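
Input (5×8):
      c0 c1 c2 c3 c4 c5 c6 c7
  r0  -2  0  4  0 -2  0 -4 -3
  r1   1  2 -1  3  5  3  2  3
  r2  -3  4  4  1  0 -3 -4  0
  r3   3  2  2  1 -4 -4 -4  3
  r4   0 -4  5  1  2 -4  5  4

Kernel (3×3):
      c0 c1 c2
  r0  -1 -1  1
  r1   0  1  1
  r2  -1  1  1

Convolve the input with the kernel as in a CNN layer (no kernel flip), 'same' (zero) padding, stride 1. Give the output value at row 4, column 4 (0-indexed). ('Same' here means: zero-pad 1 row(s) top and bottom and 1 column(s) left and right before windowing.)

The receptive field on the zero-padded input at this output position is [1 -4 -4 / 1 2 -4 / 0 0 0]. Elementwise product with the kernel and sum: 1·-1 + -4·-1 + -4·1 + 2·1 + -4·1 + 0·-1 + 0·1 + 0·1.

-3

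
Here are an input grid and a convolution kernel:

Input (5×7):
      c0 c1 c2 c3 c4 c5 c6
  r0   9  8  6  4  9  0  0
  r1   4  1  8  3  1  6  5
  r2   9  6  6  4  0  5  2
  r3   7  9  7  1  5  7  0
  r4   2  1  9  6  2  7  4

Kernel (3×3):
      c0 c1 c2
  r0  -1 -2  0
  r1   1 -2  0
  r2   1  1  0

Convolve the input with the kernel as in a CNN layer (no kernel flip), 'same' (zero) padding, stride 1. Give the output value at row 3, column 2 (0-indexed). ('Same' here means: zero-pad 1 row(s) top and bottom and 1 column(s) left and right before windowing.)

The receptive field on the zero-padded input at this output position is [6 6 4 / 9 7 1 / 1 9 6]. Elementwise product with the kernel and sum: 6·-1 + 6·-2 + 9·1 + 7·-2 + 1·1 + 9·1.

-13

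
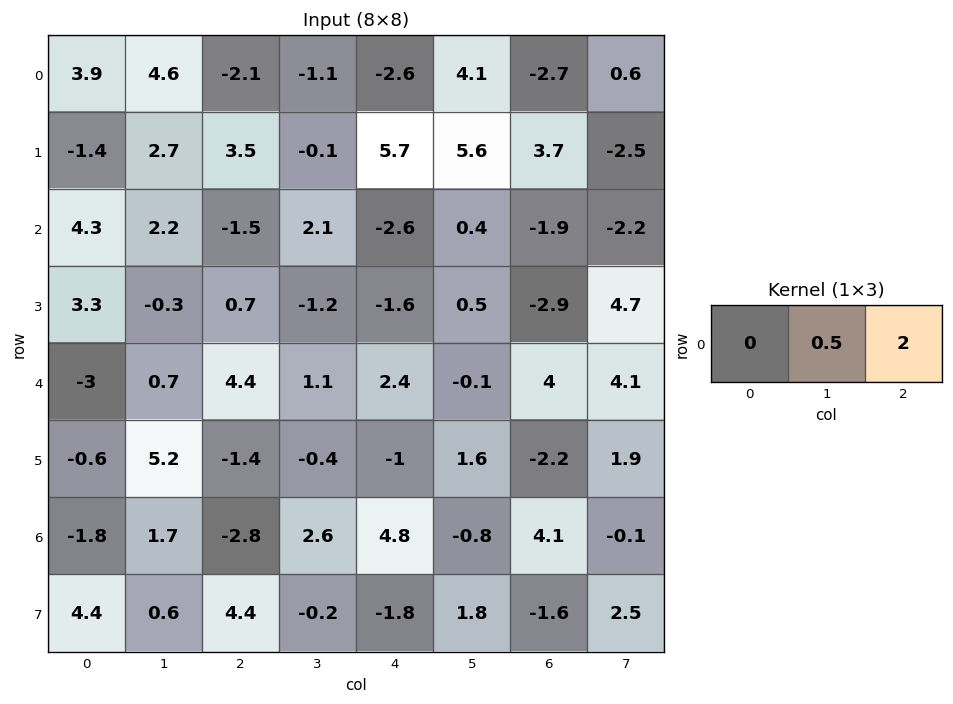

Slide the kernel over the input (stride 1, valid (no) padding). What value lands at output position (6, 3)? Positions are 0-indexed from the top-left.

0.8

The receptive field on the input at this output position is [2.6 4.8 -0.8]. Elementwise product with the kernel and sum: 4.8·0.5 + -0.8·2.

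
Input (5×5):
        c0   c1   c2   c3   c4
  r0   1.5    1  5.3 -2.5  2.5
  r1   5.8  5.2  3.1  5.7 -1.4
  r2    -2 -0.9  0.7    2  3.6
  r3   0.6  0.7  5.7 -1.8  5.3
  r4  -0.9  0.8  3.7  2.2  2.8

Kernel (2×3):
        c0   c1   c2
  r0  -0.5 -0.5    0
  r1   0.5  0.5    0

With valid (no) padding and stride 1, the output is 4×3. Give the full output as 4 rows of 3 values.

4.25 1 3
-6.95 -4.25 -3.05
2.1 3.3 0.6
-0.7 -0.95 1

Output[0,0]: The receptive field on the input at this output position is [1.5 1 5.3 / 5.8 5.2 3.1]. Elementwise product with the kernel and sum: 1.5·-0.5 + 1·-0.5 + 5.8·0.5 + 5.2·0.5.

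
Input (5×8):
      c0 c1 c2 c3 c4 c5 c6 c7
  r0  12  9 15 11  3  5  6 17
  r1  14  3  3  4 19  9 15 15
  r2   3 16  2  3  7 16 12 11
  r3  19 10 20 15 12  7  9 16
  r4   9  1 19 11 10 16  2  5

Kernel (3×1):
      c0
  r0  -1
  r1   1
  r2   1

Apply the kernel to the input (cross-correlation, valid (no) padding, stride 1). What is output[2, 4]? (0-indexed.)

The receptive field on the input at this output position is [7 / 12 / 10]. Elementwise product with the kernel and sum: 7·-1 + 12·1 + 10·1.

15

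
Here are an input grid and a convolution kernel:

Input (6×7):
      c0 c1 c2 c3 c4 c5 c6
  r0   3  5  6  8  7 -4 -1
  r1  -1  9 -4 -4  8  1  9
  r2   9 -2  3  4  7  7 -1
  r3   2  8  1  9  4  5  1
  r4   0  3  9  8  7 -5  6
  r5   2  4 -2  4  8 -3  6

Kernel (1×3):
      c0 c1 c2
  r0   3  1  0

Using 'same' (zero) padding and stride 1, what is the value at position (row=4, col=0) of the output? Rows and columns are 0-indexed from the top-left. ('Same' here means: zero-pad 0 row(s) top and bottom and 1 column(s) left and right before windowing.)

The receptive field on the zero-padded input at this output position is [0 0 3]. Elementwise product with the kernel and sum: 0·3 + 0·1.

0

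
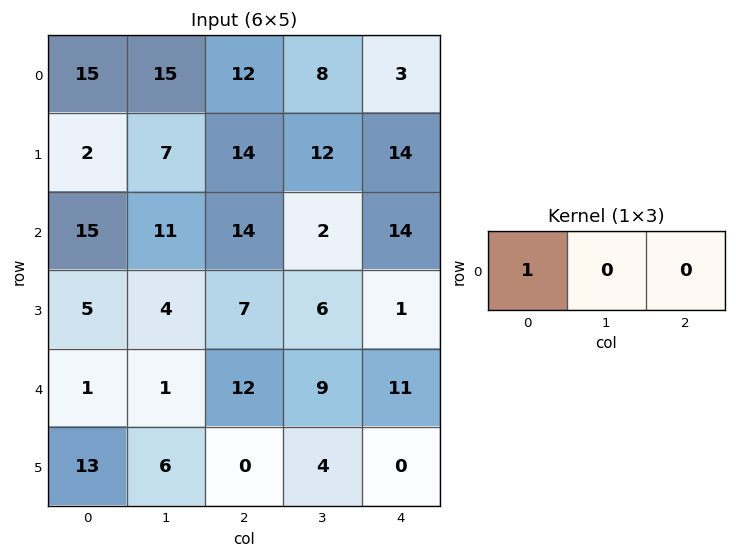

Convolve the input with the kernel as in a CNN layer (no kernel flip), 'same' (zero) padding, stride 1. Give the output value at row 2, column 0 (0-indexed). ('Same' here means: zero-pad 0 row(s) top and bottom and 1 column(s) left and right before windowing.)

0

The receptive field on the zero-padded input at this output position is [0 15 11]. Elementwise product with the kernel and sum: 0·1.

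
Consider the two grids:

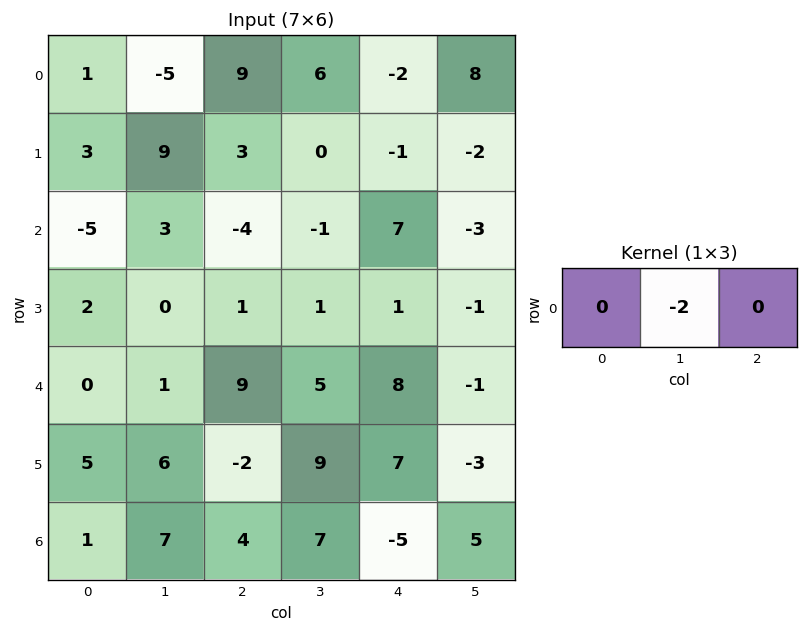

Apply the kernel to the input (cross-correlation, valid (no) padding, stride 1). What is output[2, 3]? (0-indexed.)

-14

The receptive field on the input at this output position is [-1 7 -3]. Elementwise product with the kernel and sum: 7·-2.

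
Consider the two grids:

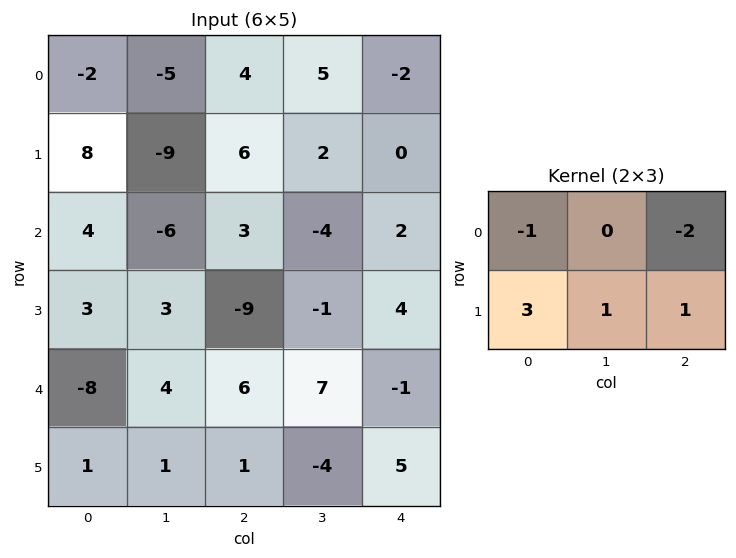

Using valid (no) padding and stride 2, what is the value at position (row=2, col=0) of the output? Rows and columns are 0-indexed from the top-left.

The receptive field on the input at this output position is [-8 4 6 / 1 1 1]. Elementwise product with the kernel and sum: -8·-1 + 6·-2 + 1·3 + 1·1 + 1·1.

1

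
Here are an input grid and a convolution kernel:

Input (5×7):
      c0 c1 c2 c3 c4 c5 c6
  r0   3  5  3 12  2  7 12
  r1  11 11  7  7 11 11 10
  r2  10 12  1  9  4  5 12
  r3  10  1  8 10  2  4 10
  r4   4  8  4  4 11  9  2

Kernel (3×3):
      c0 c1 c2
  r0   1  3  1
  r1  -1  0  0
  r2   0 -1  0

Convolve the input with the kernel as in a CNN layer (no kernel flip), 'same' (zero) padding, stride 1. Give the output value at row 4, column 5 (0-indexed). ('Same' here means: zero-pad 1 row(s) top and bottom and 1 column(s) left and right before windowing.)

The receptive field on the zero-padded input at this output position is [2 4 10 / 11 9 2 / 0 0 0]. Elementwise product with the kernel and sum: 2·1 + 4·3 + 10·1 + 11·-1 + 0·-1.

13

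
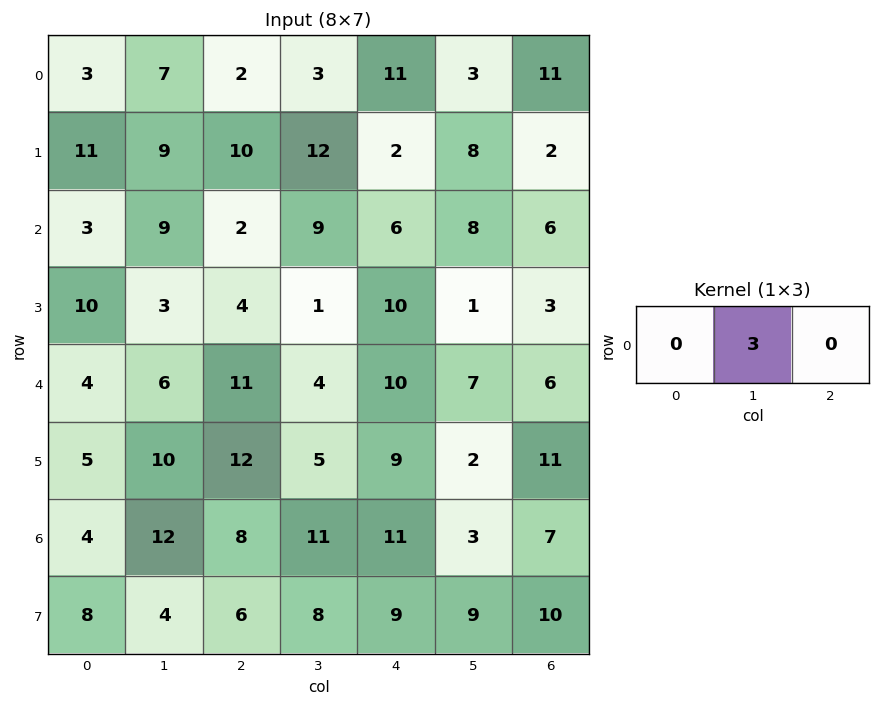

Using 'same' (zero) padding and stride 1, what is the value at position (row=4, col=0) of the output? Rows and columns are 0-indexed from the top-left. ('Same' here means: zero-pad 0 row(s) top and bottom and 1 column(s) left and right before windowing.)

12

The receptive field on the zero-padded input at this output position is [0 4 6]. Elementwise product with the kernel and sum: 4·3.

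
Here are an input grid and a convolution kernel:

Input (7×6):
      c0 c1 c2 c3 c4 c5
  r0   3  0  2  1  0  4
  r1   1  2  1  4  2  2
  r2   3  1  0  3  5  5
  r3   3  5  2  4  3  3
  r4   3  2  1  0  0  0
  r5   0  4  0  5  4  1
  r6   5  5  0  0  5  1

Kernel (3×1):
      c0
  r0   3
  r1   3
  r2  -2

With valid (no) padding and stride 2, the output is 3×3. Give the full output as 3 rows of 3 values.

6 9 -4
12 4 24
-1 3 2

Output[0,0]: The receptive field on the input at this output position is [3 / 1 / 3]. Elementwise product with the kernel and sum: 3·3 + 1·3 + 3·-2.
Output[0,1]: The receptive field on the input at this output position is [2 / 1 / 0]. Elementwise product with the kernel and sum: 2·3 + 1·3 + 0·-2.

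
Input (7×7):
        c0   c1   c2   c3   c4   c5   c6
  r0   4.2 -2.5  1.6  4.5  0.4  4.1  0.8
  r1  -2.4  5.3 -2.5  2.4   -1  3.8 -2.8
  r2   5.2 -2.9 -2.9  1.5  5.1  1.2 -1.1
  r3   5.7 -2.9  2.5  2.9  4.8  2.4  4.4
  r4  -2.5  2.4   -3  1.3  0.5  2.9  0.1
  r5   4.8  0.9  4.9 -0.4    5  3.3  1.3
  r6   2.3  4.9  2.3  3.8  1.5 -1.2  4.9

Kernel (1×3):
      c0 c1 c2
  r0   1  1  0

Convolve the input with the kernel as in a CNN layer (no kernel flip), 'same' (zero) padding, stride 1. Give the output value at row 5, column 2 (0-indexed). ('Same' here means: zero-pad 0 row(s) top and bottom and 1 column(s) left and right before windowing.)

5.8

The receptive field on the zero-padded input at this output position is [0.9 4.9 -0.4]. Elementwise product with the kernel and sum: 0.9·1 + 4.9·1.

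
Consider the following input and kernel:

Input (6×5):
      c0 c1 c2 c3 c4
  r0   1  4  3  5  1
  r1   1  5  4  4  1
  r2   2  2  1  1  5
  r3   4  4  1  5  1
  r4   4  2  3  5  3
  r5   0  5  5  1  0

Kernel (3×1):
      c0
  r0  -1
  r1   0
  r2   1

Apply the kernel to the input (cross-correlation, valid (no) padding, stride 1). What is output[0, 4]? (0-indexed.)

The receptive field on the input at this output position is [1 / 1 / 5]. Elementwise product with the kernel and sum: 1·-1 + 5·1.

4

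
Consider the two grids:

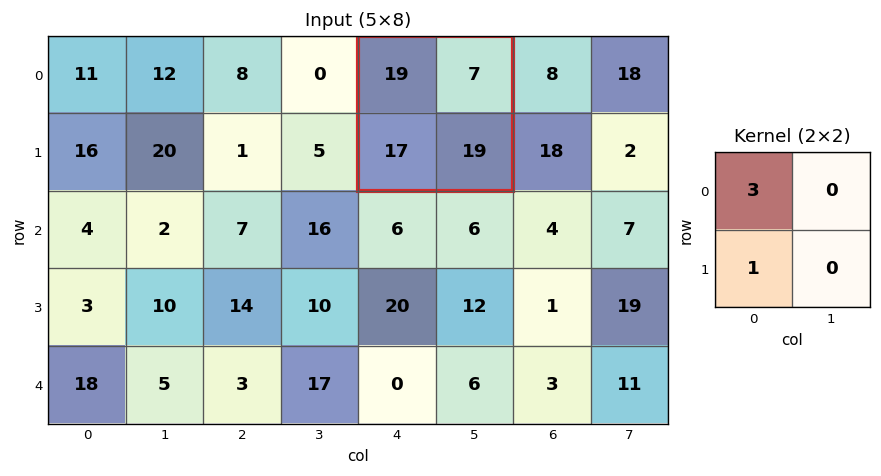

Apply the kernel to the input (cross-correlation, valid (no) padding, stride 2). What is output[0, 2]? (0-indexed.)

74

The receptive field on the input at this output position is [19 7 / 17 19]. Elementwise product with the kernel and sum: 19·3 + 17·1.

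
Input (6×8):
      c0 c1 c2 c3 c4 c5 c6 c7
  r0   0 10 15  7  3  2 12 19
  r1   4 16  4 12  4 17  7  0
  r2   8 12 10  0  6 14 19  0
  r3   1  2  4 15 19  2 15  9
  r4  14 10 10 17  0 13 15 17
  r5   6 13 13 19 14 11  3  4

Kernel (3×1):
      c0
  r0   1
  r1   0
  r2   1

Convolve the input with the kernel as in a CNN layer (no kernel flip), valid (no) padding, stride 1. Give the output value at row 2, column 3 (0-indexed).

The receptive field on the input at this output position is [0 / 15 / 17]. Elementwise product with the kernel and sum: 0·1 + 17·1.

17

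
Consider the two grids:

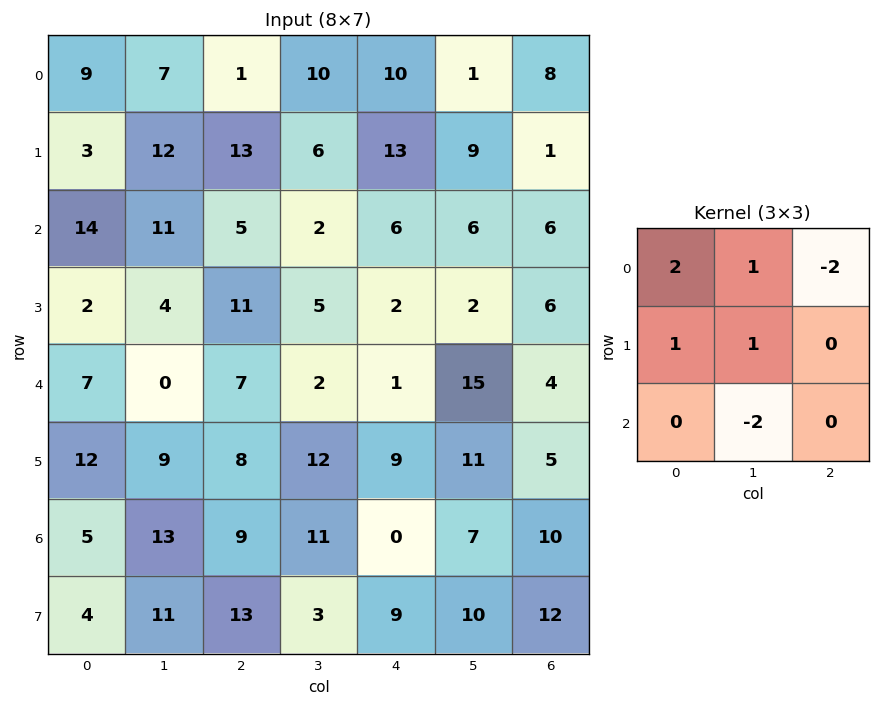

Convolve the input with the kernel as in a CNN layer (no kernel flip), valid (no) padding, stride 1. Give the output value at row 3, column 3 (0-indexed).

-7

The receptive field on the input at this output position is [5 2 2 / 2 1 15 / 12 9 11]. Elementwise product with the kernel and sum: 5·2 + 2·1 + 2·-2 + 2·1 + 1·1 + 9·-2.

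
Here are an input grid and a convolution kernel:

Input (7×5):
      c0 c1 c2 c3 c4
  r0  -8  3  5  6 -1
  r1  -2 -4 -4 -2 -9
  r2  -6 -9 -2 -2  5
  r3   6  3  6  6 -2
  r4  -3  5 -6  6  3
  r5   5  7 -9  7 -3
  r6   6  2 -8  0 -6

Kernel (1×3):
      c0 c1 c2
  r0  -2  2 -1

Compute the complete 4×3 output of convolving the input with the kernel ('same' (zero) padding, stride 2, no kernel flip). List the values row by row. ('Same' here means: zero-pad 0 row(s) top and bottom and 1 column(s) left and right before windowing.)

Output[0,0]: The receptive field on the zero-padded input at this output position is [0 -8 3]. Elementwise product with the kernel and sum: 0·-2 + -8·2 + 3·-1.

-19 -2 -14
-3 16 14
-11 -28 -6
10 -20 -12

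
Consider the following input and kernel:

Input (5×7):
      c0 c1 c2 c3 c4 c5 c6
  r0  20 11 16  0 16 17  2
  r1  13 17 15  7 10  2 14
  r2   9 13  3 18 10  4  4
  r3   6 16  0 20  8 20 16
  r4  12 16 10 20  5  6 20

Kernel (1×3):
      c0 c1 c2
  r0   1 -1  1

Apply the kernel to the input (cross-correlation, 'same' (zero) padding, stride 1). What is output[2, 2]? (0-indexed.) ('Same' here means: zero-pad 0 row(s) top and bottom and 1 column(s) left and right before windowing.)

28

The receptive field on the zero-padded input at this output position is [13 3 18]. Elementwise product with the kernel and sum: 13·1 + 3·-1 + 18·1.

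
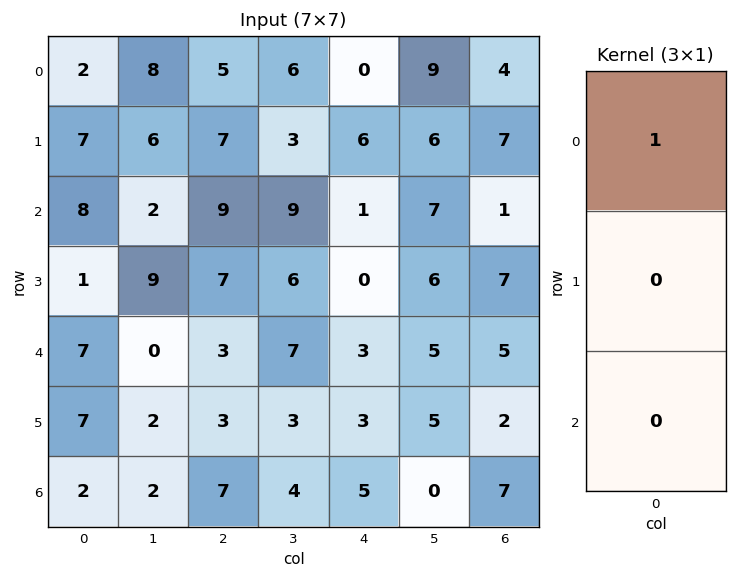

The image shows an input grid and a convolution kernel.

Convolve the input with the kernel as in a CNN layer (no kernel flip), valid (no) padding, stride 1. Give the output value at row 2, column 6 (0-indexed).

The receptive field on the input at this output position is [1 / 7 / 5]. Elementwise product with the kernel and sum: 1·1.

1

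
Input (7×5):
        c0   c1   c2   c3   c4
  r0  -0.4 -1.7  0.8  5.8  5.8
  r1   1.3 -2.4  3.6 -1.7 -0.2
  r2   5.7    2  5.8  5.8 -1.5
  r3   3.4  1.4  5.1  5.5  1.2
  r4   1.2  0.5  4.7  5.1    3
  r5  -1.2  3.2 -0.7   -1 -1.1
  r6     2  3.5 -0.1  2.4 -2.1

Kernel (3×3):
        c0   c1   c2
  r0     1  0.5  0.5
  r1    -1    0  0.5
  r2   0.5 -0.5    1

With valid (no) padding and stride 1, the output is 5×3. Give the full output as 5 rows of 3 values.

Output[0,0]: The receptive field on the input at this output position is [-0.4 -1.7 0.8 / 1.3 -2.4 3.6 / 5.7 2 5.8]. Elementwise product with the kernel and sum: -0.4·1 + -1.7·0.5 + 0.8·0.5 + 1.3·-1 + 3.6·0.5 + 5.7·0.5 + 2·-0.5 + 5.8·1.

7.3 7.05 1.4
5.2 3.1 -2.9
13.8 12.15 6.25
4.9 9.7 4.3
3.8 5.9 5.55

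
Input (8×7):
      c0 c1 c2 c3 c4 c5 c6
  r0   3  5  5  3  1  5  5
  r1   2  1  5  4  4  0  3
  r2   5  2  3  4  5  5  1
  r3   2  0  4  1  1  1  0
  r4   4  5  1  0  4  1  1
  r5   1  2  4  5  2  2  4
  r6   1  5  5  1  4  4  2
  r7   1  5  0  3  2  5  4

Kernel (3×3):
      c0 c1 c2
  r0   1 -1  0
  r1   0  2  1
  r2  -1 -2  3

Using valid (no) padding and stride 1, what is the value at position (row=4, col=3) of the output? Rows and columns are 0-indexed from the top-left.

5

The receptive field on the input at this output position is [0 4 1 / 5 2 2 / 1 4 4]. Elementwise product with the kernel and sum: 0·1 + 4·-1 + 2·2 + 2·1 + 1·-1 + 4·-2 + 4·3.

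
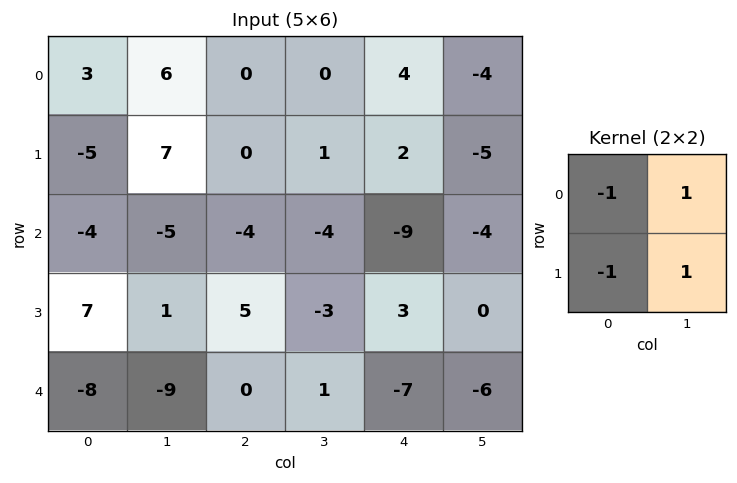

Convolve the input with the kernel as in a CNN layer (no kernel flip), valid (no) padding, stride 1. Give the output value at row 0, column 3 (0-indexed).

The receptive field on the input at this output position is [0 4 / 1 2]. Elementwise product with the kernel and sum: 0·-1 + 4·1 + 1·-1 + 2·1.

5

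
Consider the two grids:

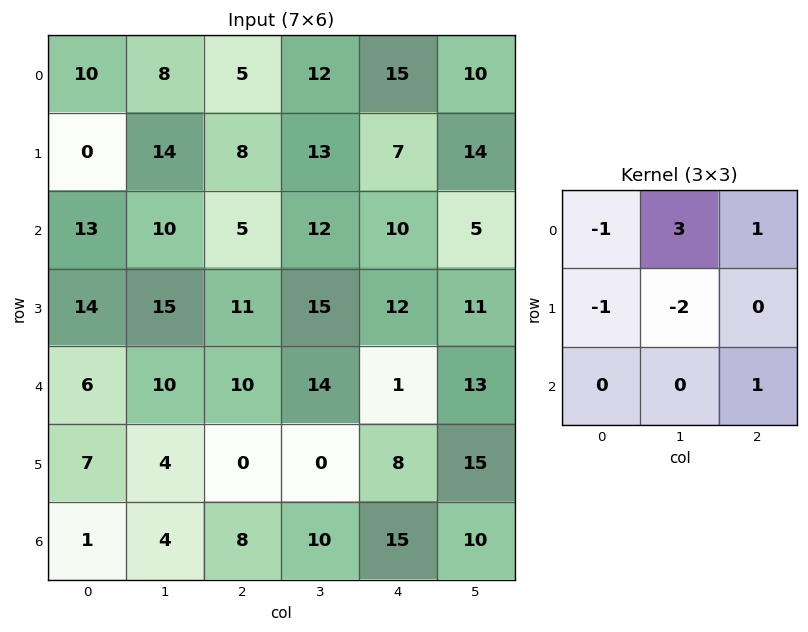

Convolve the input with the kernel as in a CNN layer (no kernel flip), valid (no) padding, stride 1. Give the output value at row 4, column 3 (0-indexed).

The receptive field on the input at this output position is [14 1 13 / 0 8 15 / 10 15 10]. Elementwise product with the kernel and sum: 14·-1 + 1·3 + 13·1 + 0·-1 + 8·-2 + 10·1.

-4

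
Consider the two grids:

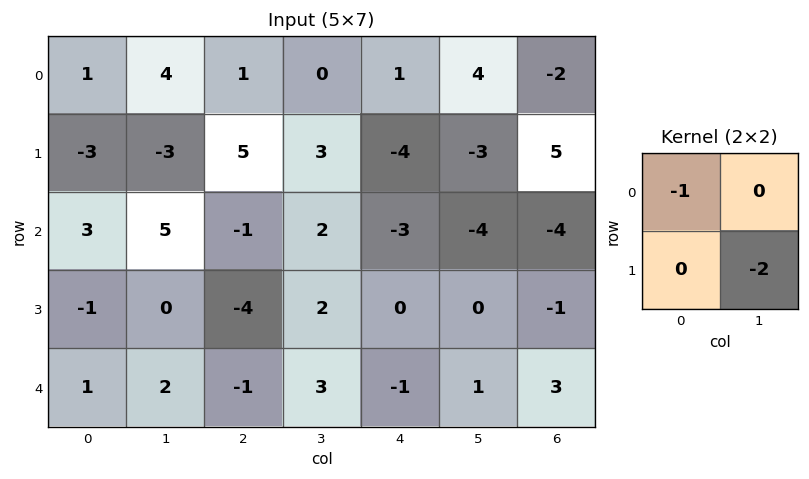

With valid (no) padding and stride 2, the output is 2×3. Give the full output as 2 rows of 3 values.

5 -7 5
-3 -3 3

Output[0,0]: The receptive field on the input at this output position is [1 4 / -3 -3]. Elementwise product with the kernel and sum: 1·-1 + -3·-2.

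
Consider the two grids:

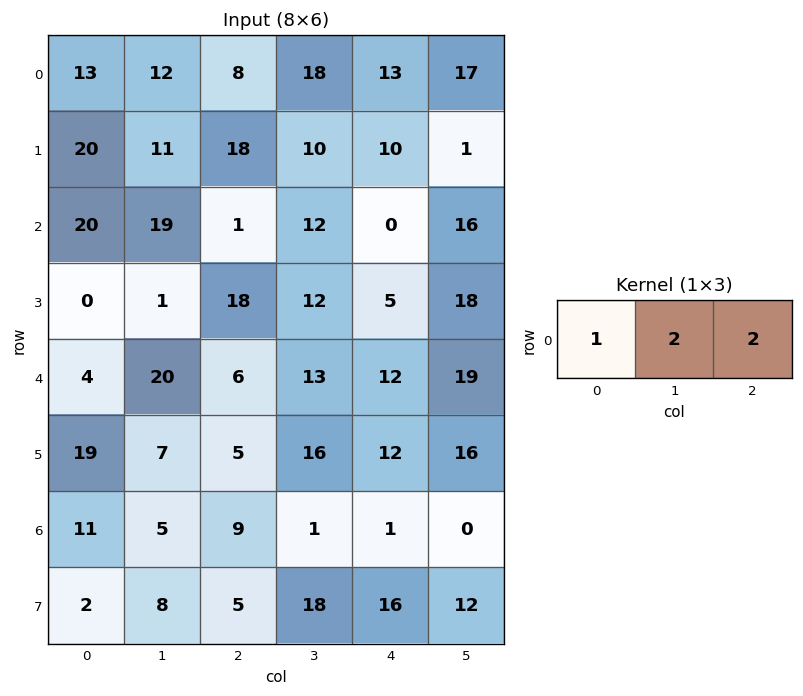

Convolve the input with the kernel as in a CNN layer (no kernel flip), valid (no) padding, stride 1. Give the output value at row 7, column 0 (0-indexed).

28

The receptive field on the input at this output position is [2 8 5]. Elementwise product with the kernel and sum: 2·1 + 8·2 + 5·2.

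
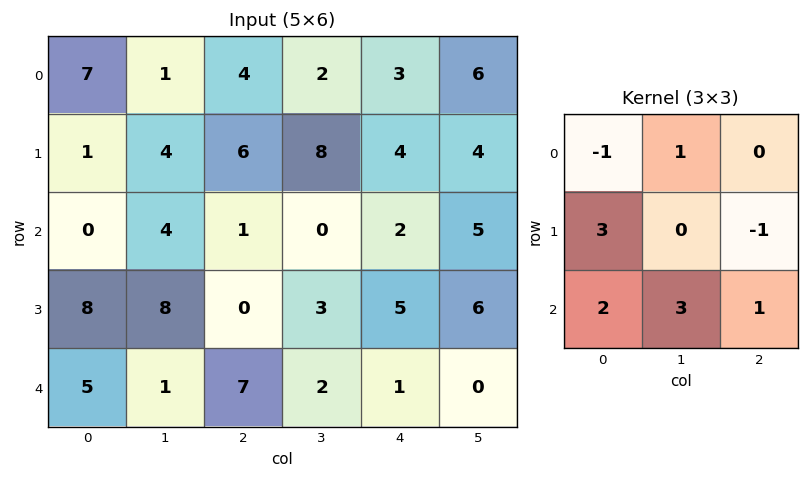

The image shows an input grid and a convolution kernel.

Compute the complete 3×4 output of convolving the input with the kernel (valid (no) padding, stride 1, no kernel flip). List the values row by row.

Output[0,0]: The receptive field on the input at this output position is [7 1 4 / 1 4 6 / 0 4 1]. Elementwise product with the kernel and sum: 7·-1 + 1·1 + 1·3 + 6·-1 + 0·2 + 4·3 + 1·1.
Output[0,1]: The receptive field on the input at this output position is [1 4 2 / 4 6 8 / 4 1 0]. Elementwise product with the kernel and sum: 1·-1 + 4·1 + 4·3 + 8·-1 + 4·2 + 1·3 + 0·1.

4 18 16 32
42 33 17 18
48 43 15 12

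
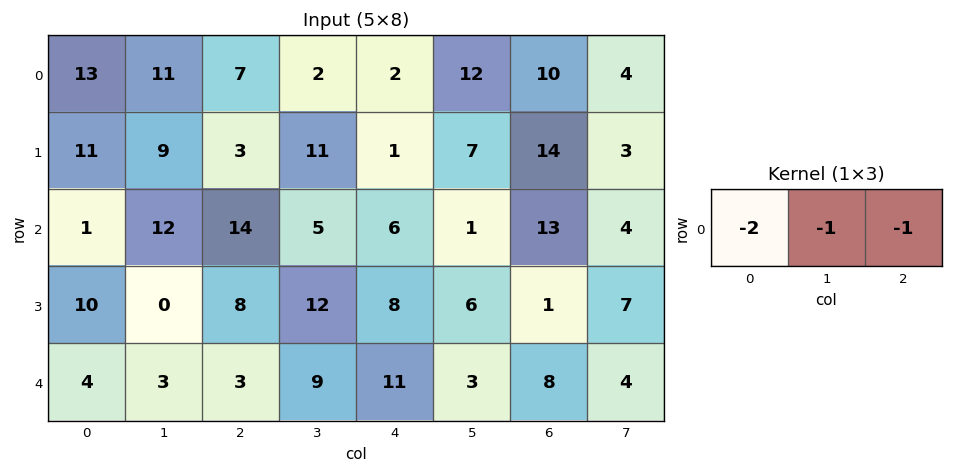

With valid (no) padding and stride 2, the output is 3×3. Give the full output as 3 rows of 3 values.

Output[0,0]: The receptive field on the input at this output position is [13 11 7]. Elementwise product with the kernel and sum: 13·-2 + 11·-1 + 7·-1.

-44 -18 -26
-28 -39 -26
-14 -26 -33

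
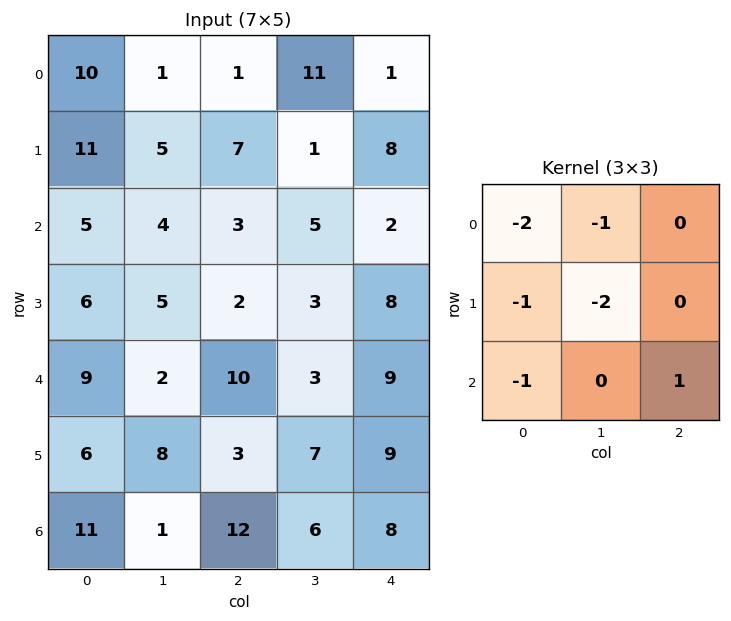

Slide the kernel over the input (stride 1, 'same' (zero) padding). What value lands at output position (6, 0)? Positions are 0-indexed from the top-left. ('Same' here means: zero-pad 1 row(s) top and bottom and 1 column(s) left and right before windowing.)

-28

The receptive field on the zero-padded input at this output position is [0 6 8 / 0 11 1 / 0 0 0]. Elementwise product with the kernel and sum: 0·-2 + 6·-1 + 0·-1 + 11·-2 + 0·-1 + 0·1.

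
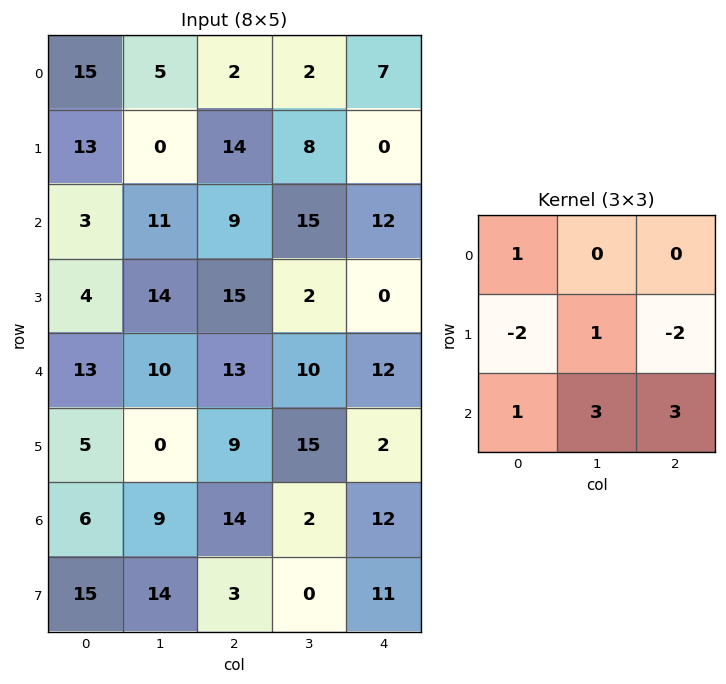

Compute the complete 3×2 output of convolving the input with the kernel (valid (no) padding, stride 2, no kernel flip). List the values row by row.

Output[0,0]: The receptive field on the input at this output position is [15 5 2 / 13 0 14 / 3 11 9]. Elementwise product with the kernel and sum: 15·1 + 13·-2 + 0·1 + 14·-2 + 3·1 + 11·3 + 9·3.

24 72
61 60
60 62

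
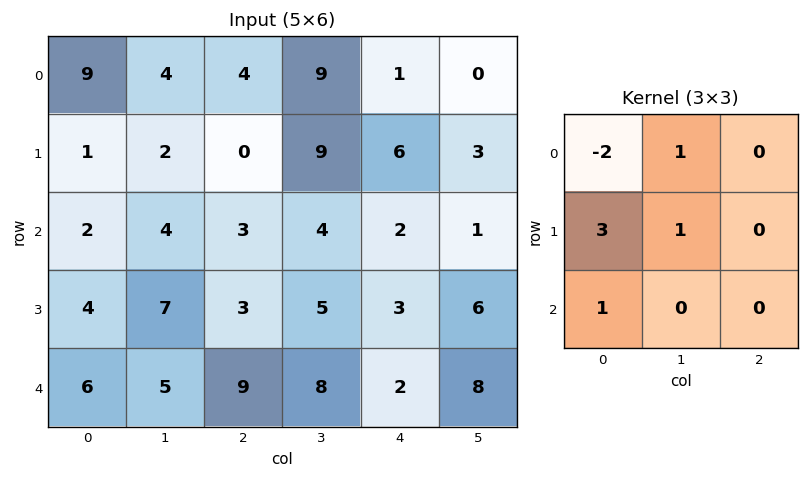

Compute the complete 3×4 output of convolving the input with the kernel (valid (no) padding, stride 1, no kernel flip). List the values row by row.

Output[0,0]: The receptive field on the input at this output position is [9 4 4 / 1 2 0 / 2 4 3]. Elementwise product with the kernel and sum: 9·-2 + 4·1 + 1·3 + 2·1 + 2·1.

-7 6 13 20
14 18 25 7
25 24 21 20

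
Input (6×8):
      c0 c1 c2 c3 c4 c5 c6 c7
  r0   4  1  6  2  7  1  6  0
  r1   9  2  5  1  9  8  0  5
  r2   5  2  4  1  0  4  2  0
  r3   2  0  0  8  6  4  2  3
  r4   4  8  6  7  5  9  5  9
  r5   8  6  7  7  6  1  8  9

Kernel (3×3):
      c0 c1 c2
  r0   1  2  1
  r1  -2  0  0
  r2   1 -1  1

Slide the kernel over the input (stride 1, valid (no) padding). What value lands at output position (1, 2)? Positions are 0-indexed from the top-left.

6

The receptive field on the input at this output position is [5 1 9 / 4 1 0 / 0 8 6]. Elementwise product with the kernel and sum: 5·1 + 1·2 + 9·1 + 4·-2 + 0·1 + 8·-1 + 6·1.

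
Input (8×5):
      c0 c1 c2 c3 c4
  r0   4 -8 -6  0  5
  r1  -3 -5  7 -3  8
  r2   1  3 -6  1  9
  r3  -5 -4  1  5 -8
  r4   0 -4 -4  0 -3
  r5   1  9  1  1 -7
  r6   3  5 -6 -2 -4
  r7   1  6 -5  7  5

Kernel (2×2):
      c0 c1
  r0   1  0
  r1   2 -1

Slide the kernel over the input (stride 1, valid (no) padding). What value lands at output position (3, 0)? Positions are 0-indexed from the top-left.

The receptive field on the input at this output position is [-5 -4 / 0 -4]. Elementwise product with the kernel and sum: -5·1 + 0·2 + -4·-1.

-1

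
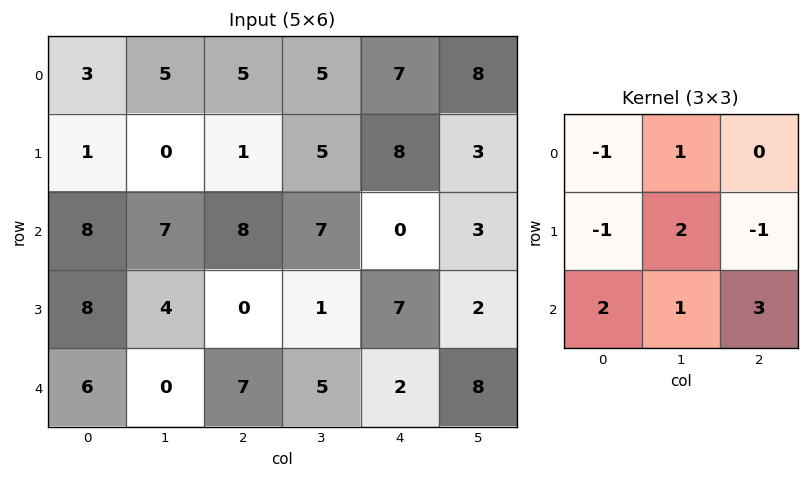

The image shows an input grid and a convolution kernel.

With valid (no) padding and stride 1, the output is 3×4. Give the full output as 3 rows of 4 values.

47 40 24 33
17 14 32 8
32 18 19 40

Output[0,0]: The receptive field on the input at this output position is [3 5 5 / 1 0 1 / 8 7 8]. Elementwise product with the kernel and sum: 3·-1 + 5·1 + 1·-1 + 0·2 + 1·-1 + 8·2 + 7·1 + 8·3.
Output[0,1]: The receptive field on the input at this output position is [5 5 5 / 0 1 5 / 7 8 7]. Elementwise product with the kernel and sum: 5·-1 + 5·1 + 0·-1 + 1·2 + 5·-1 + 7·2 + 8·1 + 7·3.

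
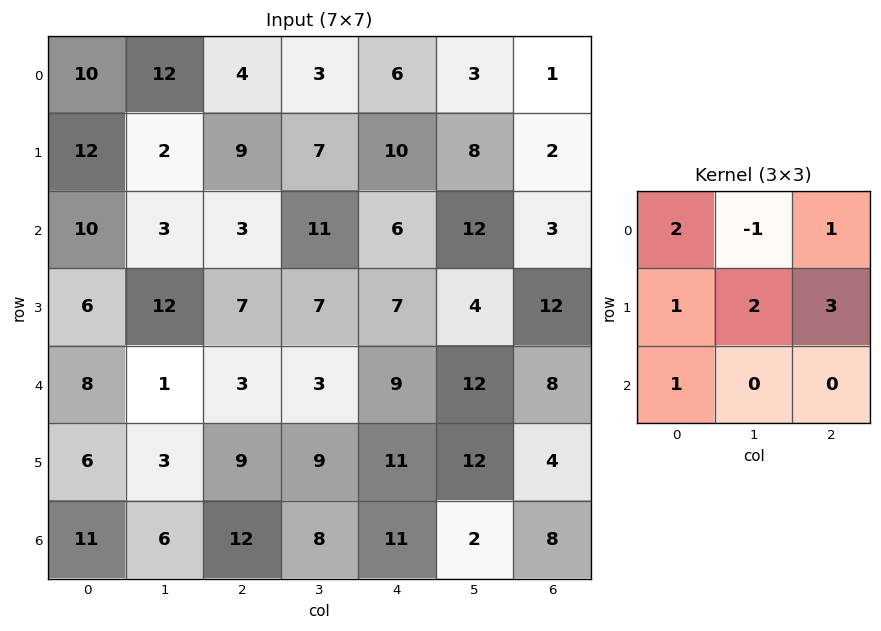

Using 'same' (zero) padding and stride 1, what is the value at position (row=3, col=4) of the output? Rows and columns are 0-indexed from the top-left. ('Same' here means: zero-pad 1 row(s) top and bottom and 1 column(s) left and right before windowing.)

64

The receptive field on the zero-padded input at this output position is [11 6 12 / 7 7 4 / 3 9 12]. Elementwise product with the kernel and sum: 11·2 + 6·-1 + 12·1 + 7·1 + 7·2 + 4·3 + 3·1.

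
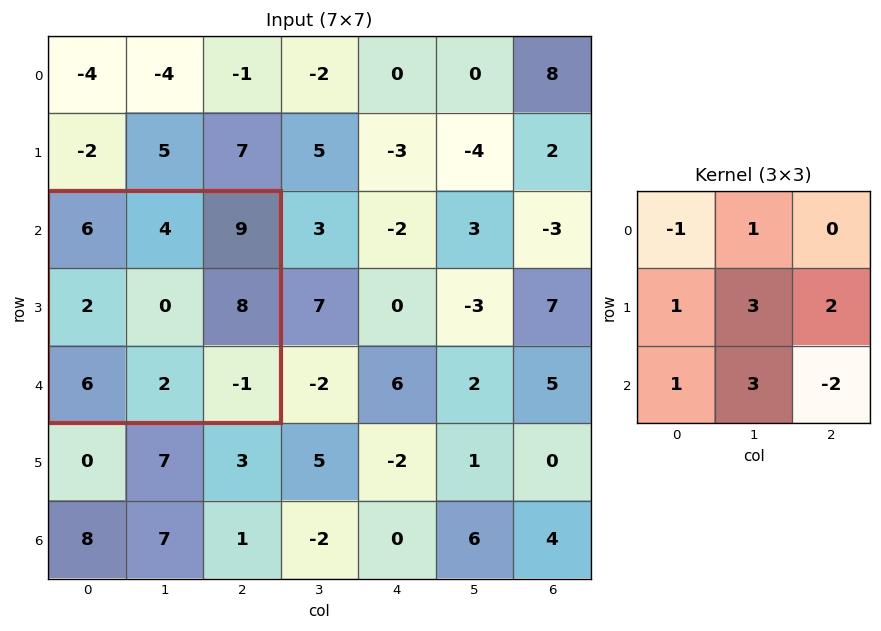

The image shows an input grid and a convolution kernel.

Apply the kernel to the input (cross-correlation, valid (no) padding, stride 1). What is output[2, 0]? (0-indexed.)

30

The receptive field on the input at this output position is [6 4 9 / 2 0 8 / 6 2 -1]. Elementwise product with the kernel and sum: 6·-1 + 4·1 + 2·1 + 0·3 + 8·2 + 6·1 + 2·3 + -1·-2.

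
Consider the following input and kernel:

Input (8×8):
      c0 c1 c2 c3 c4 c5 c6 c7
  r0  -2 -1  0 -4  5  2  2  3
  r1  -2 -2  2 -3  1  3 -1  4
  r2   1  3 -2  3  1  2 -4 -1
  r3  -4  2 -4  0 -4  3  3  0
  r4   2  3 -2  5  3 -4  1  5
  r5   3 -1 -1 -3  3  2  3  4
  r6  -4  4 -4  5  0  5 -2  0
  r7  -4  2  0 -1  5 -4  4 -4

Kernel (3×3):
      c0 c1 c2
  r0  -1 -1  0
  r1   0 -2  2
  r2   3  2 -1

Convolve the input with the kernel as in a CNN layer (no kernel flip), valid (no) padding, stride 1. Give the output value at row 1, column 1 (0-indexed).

8

The receptive field on the input at this output position is [-2 2 -3 / 3 -2 3 / 2 -4 0]. Elementwise product with the kernel and sum: -2·-1 + 2·-1 + -2·-2 + 3·2 + 2·3 + -4·2 + 0·-1.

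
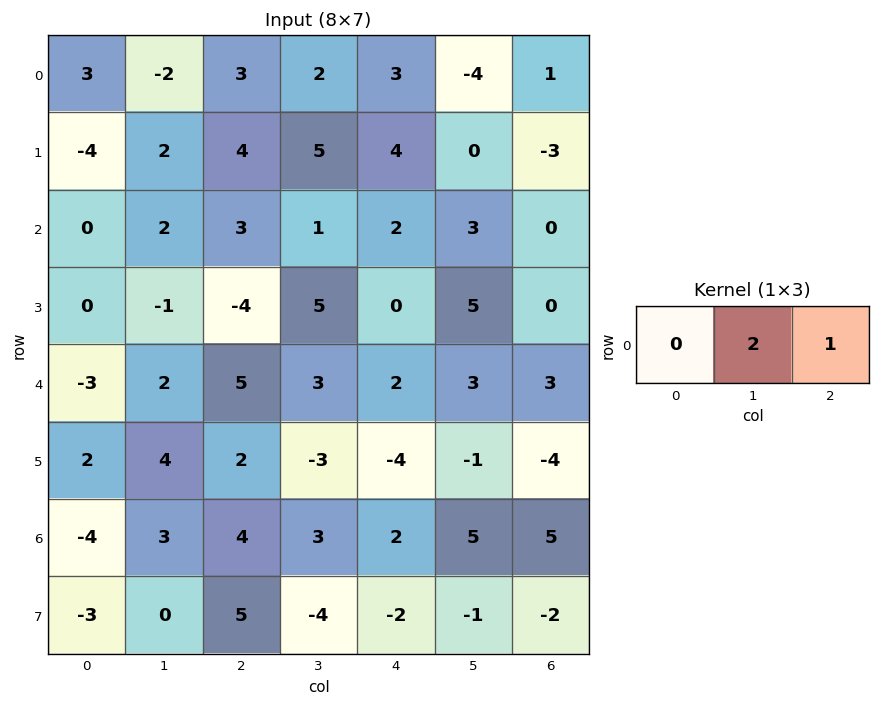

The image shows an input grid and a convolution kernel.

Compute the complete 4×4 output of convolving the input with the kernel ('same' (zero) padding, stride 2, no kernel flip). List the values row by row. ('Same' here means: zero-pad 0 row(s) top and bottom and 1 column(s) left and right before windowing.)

4 8 2 2
2 7 7 0
-4 13 7 6
-5 11 9 10

Output[0,0]: The receptive field on the zero-padded input at this output position is [0 3 -2]. Elementwise product with the kernel and sum: 3·2 + -2·1.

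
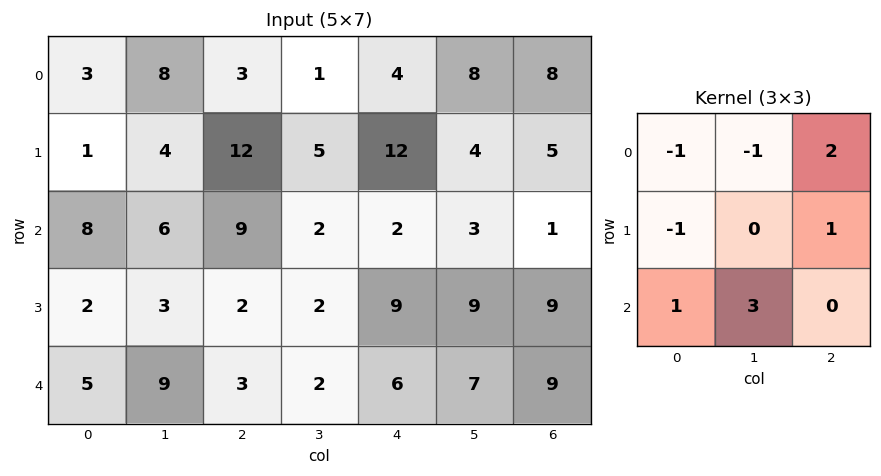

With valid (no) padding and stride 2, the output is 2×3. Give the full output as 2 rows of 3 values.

32 19 8
36 9 24

Output[0,0]: The receptive field on the input at this output position is [3 8 3 / 1 4 12 / 8 6 9]. Elementwise product with the kernel and sum: 3·-1 + 8·-1 + 3·2 + 1·-1 + 12·1 + 8·1 + 6·3.
Output[0,1]: The receptive field on the input at this output position is [3 1 4 / 12 5 12 / 9 2 2]. Elementwise product with the kernel and sum: 3·-1 + 1·-1 + 4·2 + 12·-1 + 12·1 + 9·1 + 2·3.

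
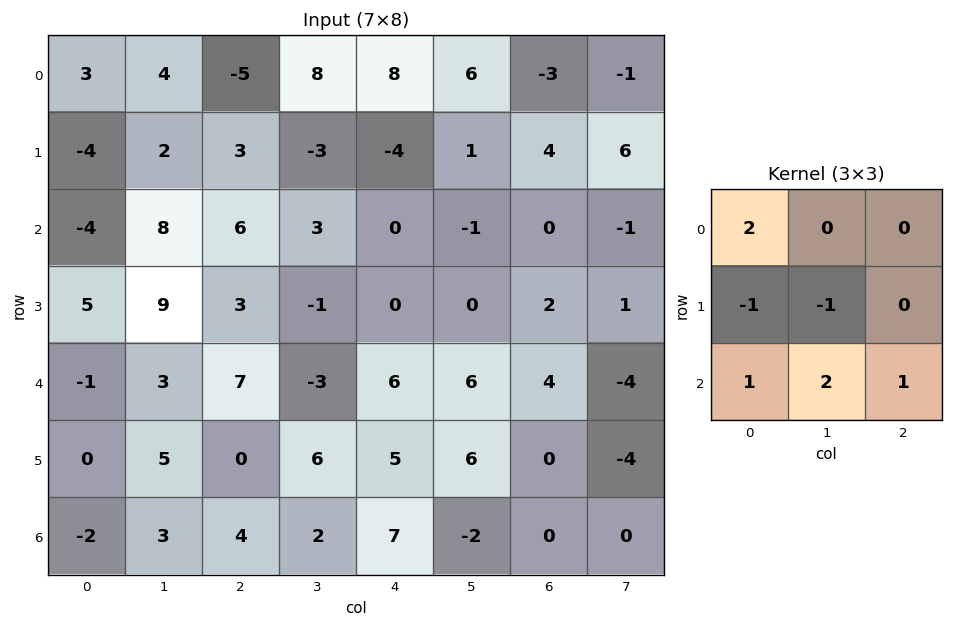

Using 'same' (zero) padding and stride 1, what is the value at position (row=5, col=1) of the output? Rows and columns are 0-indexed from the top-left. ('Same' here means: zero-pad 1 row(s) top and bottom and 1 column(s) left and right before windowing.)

1

The receptive field on the zero-padded input at this output position is [-1 3 7 / 0 5 0 / -2 3 4]. Elementwise product with the kernel and sum: -1·2 + 0·-1 + 5·-1 + -2·1 + 3·2 + 4·1.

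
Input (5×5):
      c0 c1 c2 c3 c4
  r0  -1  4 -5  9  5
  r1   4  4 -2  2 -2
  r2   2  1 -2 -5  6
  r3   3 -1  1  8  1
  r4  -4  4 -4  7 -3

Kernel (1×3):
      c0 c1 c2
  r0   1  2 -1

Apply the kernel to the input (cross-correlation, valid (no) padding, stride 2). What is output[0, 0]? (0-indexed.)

The receptive field on the input at this output position is [-1 4 -5]. Elementwise product with the kernel and sum: -1·1 + 4·2 + -5·-1.

12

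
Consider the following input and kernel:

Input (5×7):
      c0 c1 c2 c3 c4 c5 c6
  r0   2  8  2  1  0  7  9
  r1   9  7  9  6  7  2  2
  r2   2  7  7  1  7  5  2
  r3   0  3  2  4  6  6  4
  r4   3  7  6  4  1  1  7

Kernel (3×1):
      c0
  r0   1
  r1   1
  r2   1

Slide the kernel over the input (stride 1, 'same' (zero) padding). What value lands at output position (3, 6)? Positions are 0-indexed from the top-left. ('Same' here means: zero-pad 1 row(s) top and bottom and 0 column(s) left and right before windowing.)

The receptive field on the zero-padded input at this output position is [2 / 4 / 7]. Elementwise product with the kernel and sum: 2·1 + 4·1 + 7·1.

13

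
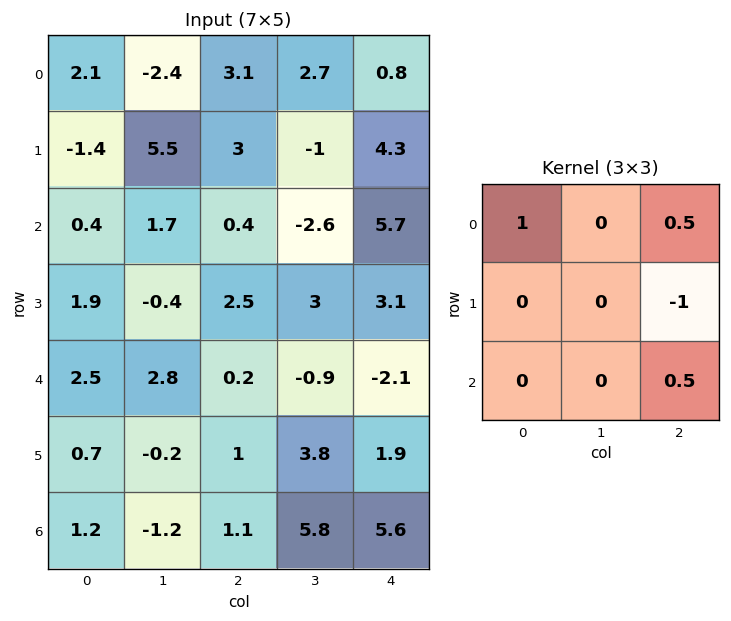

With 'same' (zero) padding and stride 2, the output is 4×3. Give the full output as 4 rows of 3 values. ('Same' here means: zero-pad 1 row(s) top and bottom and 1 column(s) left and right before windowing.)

5.15 -3.2 0
0.85 9.1 -1
-3.1 3.9 3
1.1 -4.1 3.8

Output[0,0]: The receptive field on the zero-padded input at this output position is [0 0 0 / 0 2.1 -2.4 / 0 -1.4 5.5]. Elementwise product with the kernel and sum: 0·1 + 0·0.5 + -2.4·-1 + 5.5·0.5.
Output[0,1]: The receptive field on the zero-padded input at this output position is [0 0 0 / -2.4 3.1 2.7 / 5.5 3 -1]. Elementwise product with the kernel and sum: 0·1 + 0·0.5 + 2.7·-1 + -1·0.5.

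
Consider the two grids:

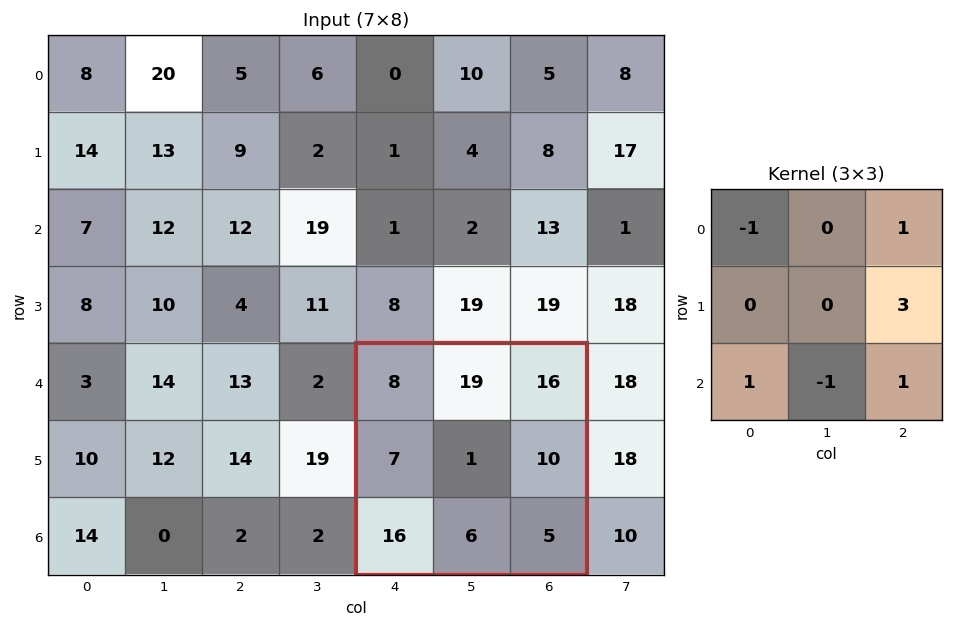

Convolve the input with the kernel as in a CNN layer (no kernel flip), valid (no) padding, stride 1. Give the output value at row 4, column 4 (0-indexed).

53

The receptive field on the input at this output position is [8 19 16 / 7 1 10 / 16 6 5]. Elementwise product with the kernel and sum: 8·-1 + 16·1 + 10·3 + 16·1 + 6·-1 + 5·1.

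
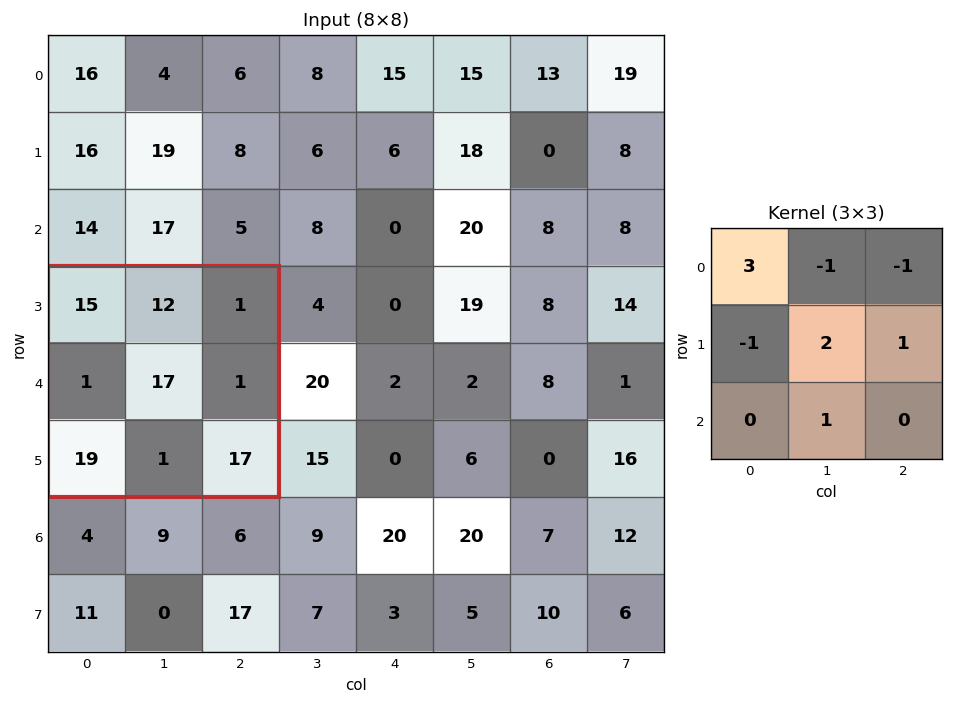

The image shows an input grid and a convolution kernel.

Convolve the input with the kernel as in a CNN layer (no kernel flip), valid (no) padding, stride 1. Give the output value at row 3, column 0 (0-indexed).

The receptive field on the input at this output position is [15 12 1 / 1 17 1 / 19 1 17]. Elementwise product with the kernel and sum: 15·3 + 12·-1 + 1·-1 + 1·-1 + 17·2 + 1·1 + 1·1.

67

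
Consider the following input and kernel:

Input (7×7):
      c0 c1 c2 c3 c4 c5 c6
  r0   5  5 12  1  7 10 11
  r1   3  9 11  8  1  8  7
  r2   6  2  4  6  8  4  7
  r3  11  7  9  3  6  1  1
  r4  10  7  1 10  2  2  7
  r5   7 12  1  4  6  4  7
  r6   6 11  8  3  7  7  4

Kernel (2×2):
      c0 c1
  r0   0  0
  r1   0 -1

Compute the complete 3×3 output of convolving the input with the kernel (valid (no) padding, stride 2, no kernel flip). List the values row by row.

-9 -8 -8
-7 -3 -1
-12 -4 -4

Output[0,0]: The receptive field on the input at this output position is [5 5 / 3 9]. Elementwise product with the kernel and sum: 9·-1.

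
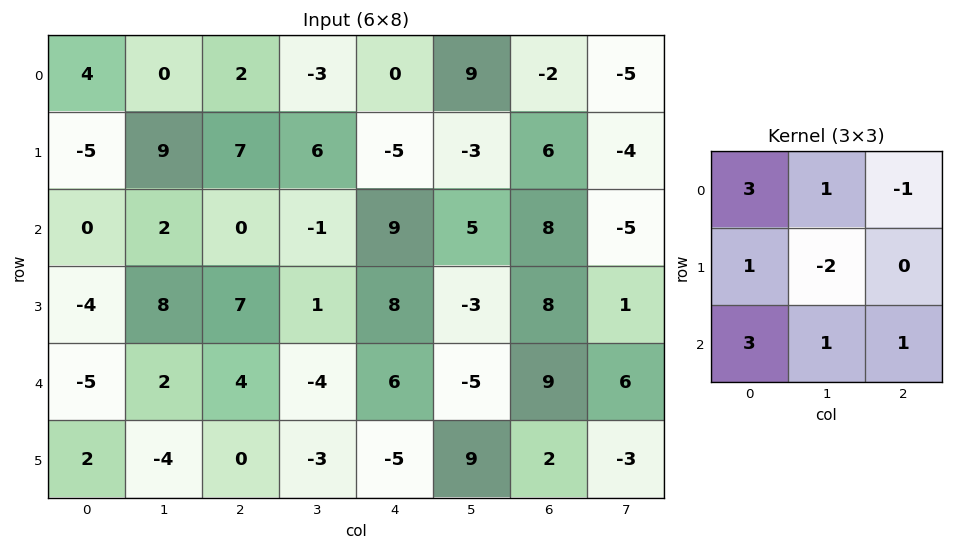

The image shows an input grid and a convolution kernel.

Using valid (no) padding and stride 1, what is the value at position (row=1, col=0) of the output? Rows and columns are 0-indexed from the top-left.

-14

The receptive field on the input at this output position is [-5 9 7 / 0 2 0 / -4 8 7]. Elementwise product with the kernel and sum: -5·3 + 9·1 + 7·-1 + 0·1 + 2·-2 + -4·3 + 8·1 + 7·1.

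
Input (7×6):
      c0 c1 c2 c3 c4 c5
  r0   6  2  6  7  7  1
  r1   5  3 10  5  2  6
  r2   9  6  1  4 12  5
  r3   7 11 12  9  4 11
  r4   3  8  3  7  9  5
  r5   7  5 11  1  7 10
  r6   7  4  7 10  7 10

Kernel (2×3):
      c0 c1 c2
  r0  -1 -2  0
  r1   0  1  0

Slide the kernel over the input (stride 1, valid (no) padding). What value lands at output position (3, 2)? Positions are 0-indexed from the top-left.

The receptive field on the input at this output position is [12 9 4 / 3 7 9]. Elementwise product with the kernel and sum: 12·-1 + 9·-2 + 7·1.

-23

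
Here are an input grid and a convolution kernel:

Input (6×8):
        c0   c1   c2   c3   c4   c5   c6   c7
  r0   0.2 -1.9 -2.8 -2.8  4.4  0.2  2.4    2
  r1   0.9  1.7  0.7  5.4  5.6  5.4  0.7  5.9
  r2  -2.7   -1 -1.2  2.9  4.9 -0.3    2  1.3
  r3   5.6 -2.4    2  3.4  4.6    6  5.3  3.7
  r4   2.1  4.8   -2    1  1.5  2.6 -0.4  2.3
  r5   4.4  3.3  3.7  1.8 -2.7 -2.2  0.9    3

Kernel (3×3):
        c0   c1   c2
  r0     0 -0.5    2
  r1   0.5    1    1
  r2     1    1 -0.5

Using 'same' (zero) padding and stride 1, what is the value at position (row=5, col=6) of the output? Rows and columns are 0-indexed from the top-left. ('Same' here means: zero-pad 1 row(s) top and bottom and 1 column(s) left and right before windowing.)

7.6

The receptive field on the zero-padded input at this output position is [2.6 -0.4 2.3 / -2.2 0.9 3 / 0 0 0]. Elementwise product with the kernel and sum: -0.4·-0.5 + 2.3·2 + -2.2·0.5 + 0.9·1 + 3·1 + 0·1 + 0·1 + 0·-0.5.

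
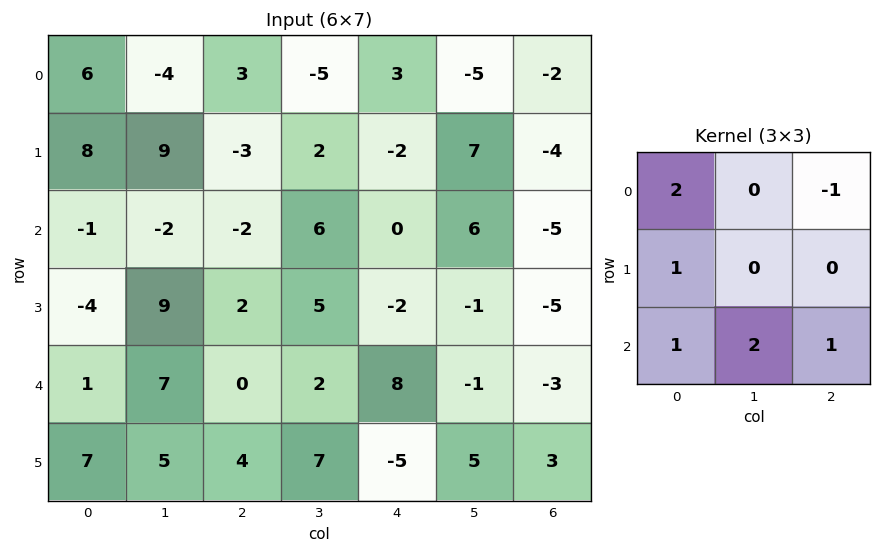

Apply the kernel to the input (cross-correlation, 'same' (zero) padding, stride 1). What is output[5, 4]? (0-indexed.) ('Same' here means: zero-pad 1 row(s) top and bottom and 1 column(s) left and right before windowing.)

The receptive field on the zero-padded input at this output position is [2 8 -1 / 7 -5 5 / 0 0 0]. Elementwise product with the kernel and sum: 2·2 + -1·-1 + 7·1 + 0·1 + 0·2 + 0·1.

12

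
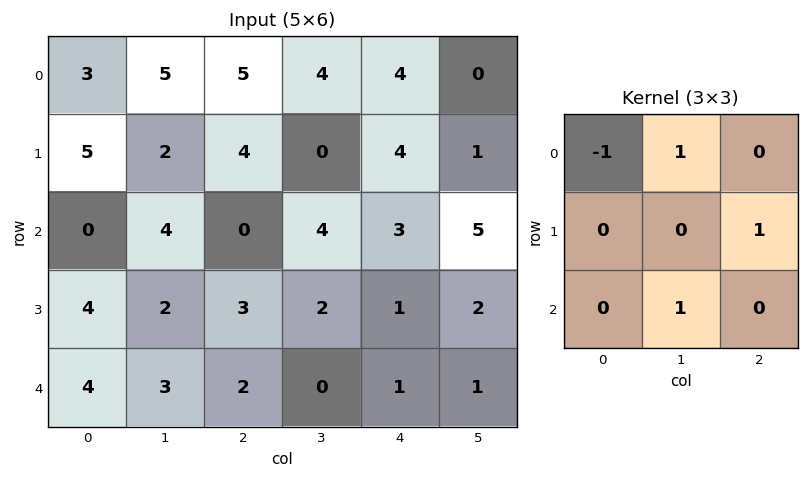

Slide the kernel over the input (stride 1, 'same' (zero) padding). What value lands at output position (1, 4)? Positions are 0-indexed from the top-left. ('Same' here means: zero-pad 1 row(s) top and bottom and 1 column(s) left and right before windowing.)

4

The receptive field on the zero-padded input at this output position is [4 4 0 / 0 4 1 / 4 3 5]. Elementwise product with the kernel and sum: 4·-1 + 4·1 + 1·1 + 3·1.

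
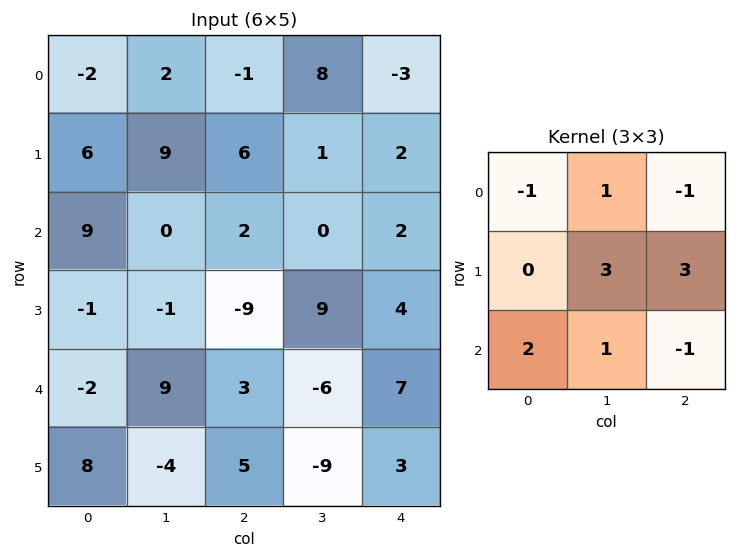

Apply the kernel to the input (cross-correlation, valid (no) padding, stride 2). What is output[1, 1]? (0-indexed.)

The receptive field on the input at this output position is [2 0 2 / -9 9 4 / 3 -6 7]. Elementwise product with the kernel and sum: 2·-1 + 0·1 + 2·-1 + 9·3 + 4·3 + 3·2 + -6·1 + 7·-1.

28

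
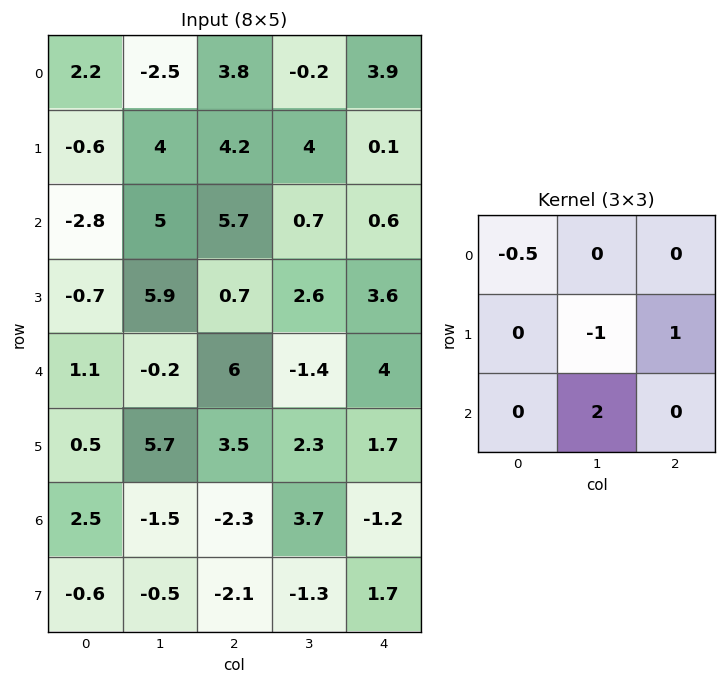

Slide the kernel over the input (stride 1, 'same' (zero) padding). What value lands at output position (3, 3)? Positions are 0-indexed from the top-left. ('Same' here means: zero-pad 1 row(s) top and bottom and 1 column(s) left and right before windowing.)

The receptive field on the zero-padded input at this output position is [5.7 0.7 0.6 / 0.7 2.6 3.6 / 6 -1.4 4]. Elementwise product with the kernel and sum: 5.7·-0.5 + 2.6·-1 + 3.6·1 + -1.4·2.

-4.65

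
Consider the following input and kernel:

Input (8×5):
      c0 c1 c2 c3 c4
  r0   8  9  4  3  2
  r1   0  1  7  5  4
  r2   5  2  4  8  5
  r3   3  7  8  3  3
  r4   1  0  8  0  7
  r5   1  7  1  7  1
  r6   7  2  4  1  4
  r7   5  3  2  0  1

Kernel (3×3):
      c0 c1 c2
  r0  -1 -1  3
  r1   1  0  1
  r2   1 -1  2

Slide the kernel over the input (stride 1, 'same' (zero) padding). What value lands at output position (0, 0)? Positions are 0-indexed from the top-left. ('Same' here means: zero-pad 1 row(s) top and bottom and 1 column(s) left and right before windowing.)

The receptive field on the zero-padded input at this output position is [0 0 0 / 0 8 9 / 0 0 1]. Elementwise product with the kernel and sum: 0·-1 + 0·-1 + 0·3 + 0·1 + 9·1 + 0·1 + 0·-1 + 1·2.

11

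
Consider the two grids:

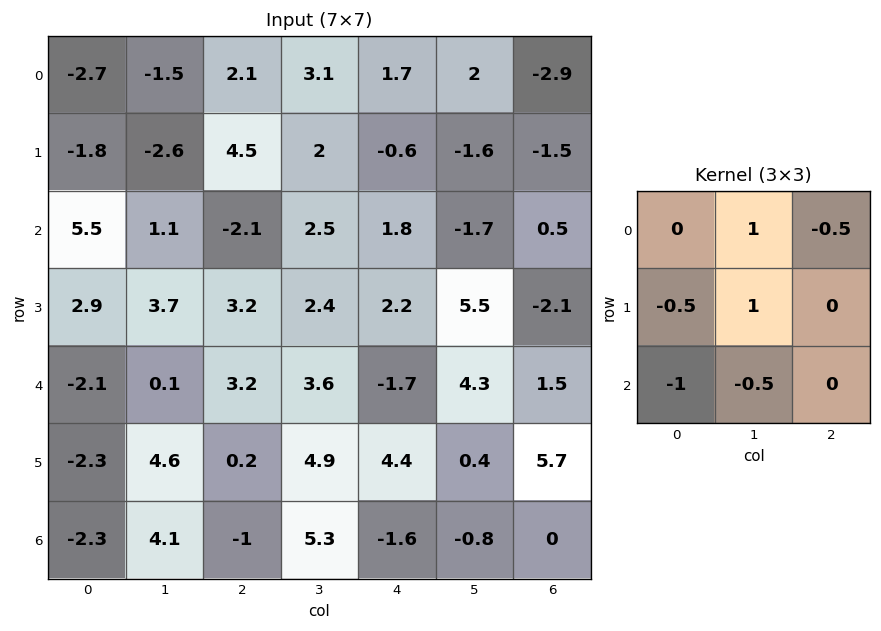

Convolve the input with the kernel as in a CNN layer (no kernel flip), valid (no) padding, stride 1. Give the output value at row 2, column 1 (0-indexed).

-3.7

The receptive field on the input at this output position is [1.1 -2.1 2.5 / 3.7 3.2 2.4 / 0.1 3.2 3.6]. Elementwise product with the kernel and sum: -2.1·1 + 2.5·-0.5 + 3.7·-0.5 + 3.2·1 + 0.1·-1 + 3.2·-0.5.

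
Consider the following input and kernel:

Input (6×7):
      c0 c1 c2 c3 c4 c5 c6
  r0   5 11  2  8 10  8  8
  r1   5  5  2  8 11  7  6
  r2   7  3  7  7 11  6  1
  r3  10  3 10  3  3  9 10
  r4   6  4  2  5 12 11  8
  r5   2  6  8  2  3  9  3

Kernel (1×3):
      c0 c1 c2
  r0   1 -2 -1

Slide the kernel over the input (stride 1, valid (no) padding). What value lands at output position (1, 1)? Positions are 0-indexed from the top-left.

The receptive field on the input at this output position is [5 2 8]. Elementwise product with the kernel and sum: 5·1 + 2·-2 + 8·-1.

-7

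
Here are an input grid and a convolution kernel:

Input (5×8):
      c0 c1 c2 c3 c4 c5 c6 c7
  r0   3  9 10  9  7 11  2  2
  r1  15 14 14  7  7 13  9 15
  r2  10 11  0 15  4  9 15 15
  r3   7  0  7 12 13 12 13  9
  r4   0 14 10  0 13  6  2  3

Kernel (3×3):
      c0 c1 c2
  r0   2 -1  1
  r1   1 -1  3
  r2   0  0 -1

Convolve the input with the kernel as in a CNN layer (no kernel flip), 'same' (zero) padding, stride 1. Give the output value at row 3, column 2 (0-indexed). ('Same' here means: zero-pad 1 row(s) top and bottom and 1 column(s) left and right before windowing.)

66

The receptive field on the zero-padded input at this output position is [11 0 15 / 0 7 12 / 14 10 0]. Elementwise product with the kernel and sum: 11·2 + 0·-1 + 15·1 + 0·1 + 7·-1 + 12·3 + 0·-1.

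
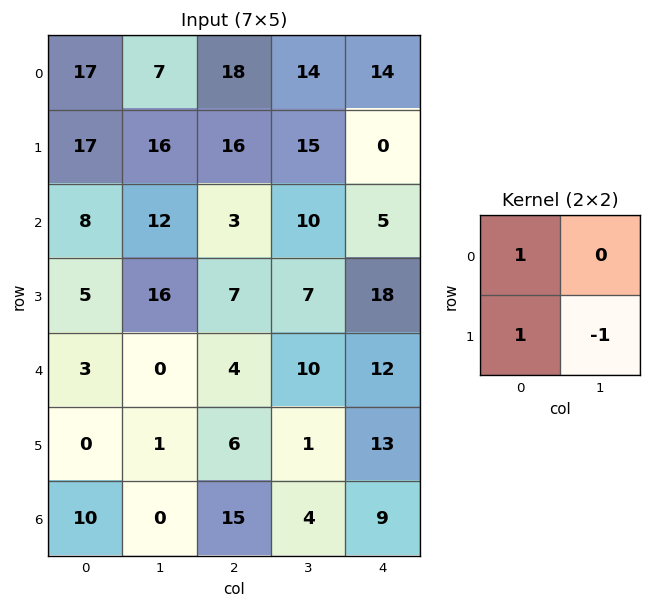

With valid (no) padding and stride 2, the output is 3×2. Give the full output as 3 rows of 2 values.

Output[0,0]: The receptive field on the input at this output position is [17 7 / 17 16]. Elementwise product with the kernel and sum: 17·1 + 17·1 + 16·-1.
Output[0,1]: The receptive field on the input at this output position is [18 14 / 16 15]. Elementwise product with the kernel and sum: 18·1 + 16·1 + 15·-1.

18 19
-3 3
2 9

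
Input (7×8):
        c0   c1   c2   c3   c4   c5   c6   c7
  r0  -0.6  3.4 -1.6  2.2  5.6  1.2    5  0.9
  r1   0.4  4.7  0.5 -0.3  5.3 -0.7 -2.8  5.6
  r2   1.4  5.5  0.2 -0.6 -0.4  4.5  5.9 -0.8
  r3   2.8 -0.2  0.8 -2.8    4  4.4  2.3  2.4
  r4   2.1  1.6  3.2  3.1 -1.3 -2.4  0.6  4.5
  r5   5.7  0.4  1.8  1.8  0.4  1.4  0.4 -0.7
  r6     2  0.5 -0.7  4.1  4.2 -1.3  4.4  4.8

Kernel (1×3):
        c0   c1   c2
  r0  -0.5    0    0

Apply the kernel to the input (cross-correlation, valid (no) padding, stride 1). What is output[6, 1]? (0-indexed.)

-0.25

The receptive field on the input at this output position is [0.5 -0.7 4.1]. Elementwise product with the kernel and sum: 0.5·-0.5.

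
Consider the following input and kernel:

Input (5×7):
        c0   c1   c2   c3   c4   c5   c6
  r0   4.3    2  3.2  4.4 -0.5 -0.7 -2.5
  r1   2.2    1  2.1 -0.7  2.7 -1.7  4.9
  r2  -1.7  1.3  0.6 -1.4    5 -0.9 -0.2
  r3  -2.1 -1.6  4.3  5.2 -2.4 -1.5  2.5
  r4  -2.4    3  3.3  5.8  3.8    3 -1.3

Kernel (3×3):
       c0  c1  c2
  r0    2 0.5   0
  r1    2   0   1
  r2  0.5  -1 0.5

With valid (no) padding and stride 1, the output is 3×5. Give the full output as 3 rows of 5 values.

14.25 6.25 19.7 -0.7 12.25
4.8 1.75 5.8 0.5 15.9
-5.2 6 4.45 9.2 5.5

Output[0,0]: The receptive field on the input at this output position is [4.3 2 3.2 / 2.2 1 2.1 / -1.7 1.3 0.6]. Elementwise product with the kernel and sum: 4.3·2 + 2·0.5 + 2.2·2 + 2.1·1 + -1.7·0.5 + 1.3·-1 + 0.6·0.5.
Output[0,1]: The receptive field on the input at this output position is [2 3.2 4.4 / 1 2.1 -0.7 / 1.3 0.6 -1.4]. Elementwise product with the kernel and sum: 2·2 + 3.2·0.5 + 1·2 + -0.7·1 + 1.3·0.5 + 0.6·-1 + -1.4·0.5.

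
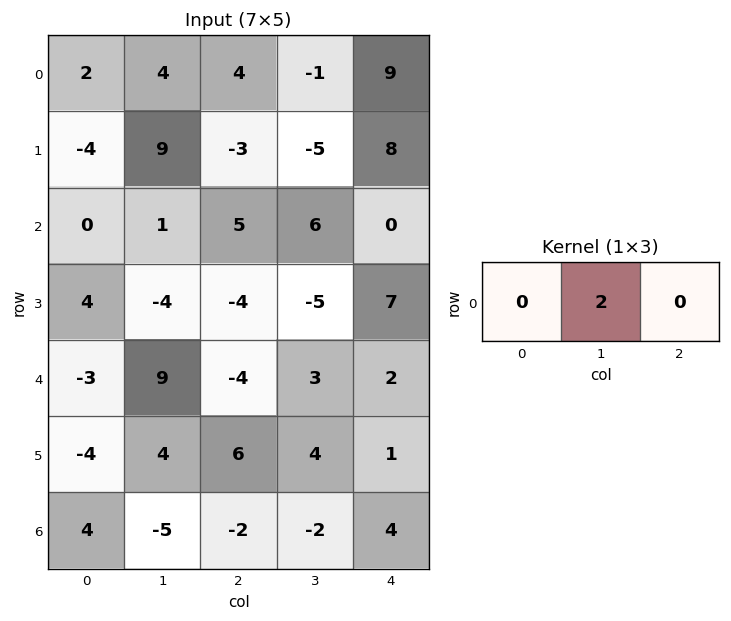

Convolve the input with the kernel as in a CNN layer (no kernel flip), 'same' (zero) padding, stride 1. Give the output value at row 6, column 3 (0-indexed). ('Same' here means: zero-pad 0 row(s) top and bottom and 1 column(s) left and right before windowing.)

-4

The receptive field on the zero-padded input at this output position is [-2 -2 4]. Elementwise product with the kernel and sum: -2·2.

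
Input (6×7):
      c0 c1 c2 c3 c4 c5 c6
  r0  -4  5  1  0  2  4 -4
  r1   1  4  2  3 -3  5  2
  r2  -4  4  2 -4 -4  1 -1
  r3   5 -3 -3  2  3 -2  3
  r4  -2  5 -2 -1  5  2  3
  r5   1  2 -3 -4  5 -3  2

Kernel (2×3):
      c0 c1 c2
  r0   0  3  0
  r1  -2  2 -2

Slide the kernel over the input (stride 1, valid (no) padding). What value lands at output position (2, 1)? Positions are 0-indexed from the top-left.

The receptive field on the input at this output position is [4 2 -4 / -3 -3 2]. Elementwise product with the kernel and sum: 2·3 + -3·-2 + -3·2 + 2·-2.

2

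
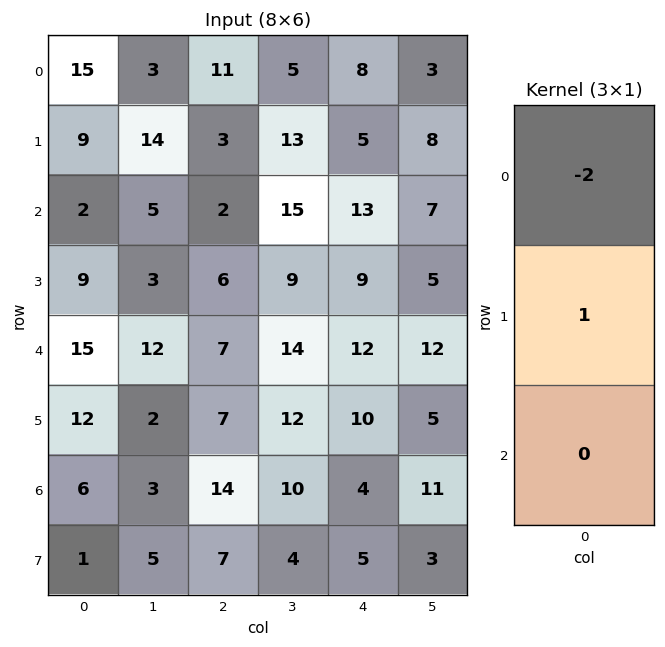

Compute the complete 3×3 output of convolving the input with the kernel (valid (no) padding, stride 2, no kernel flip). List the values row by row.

-21 -19 -11
5 2 -17
-18 -7 -14

Output[0,0]: The receptive field on the input at this output position is [15 / 9 / 2]. Elementwise product with the kernel and sum: 15·-2 + 9·1.
Output[0,1]: The receptive field on the input at this output position is [11 / 3 / 2]. Elementwise product with the kernel and sum: 11·-2 + 3·1.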